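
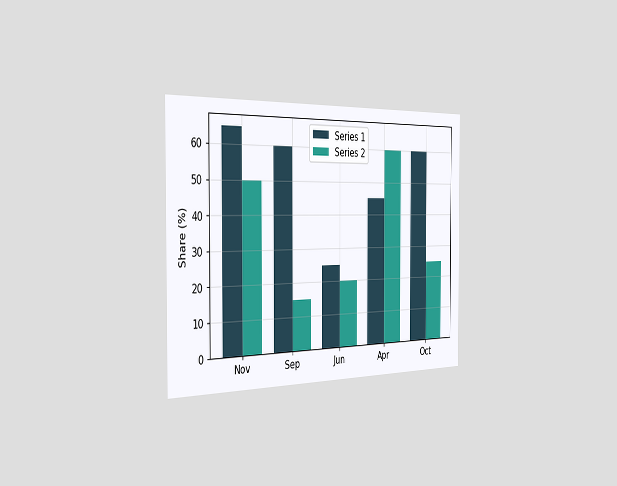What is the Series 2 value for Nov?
The chart is viewed slightly from the left. The Series 2 bar at Nov reaches 50% on the y-axis.

50%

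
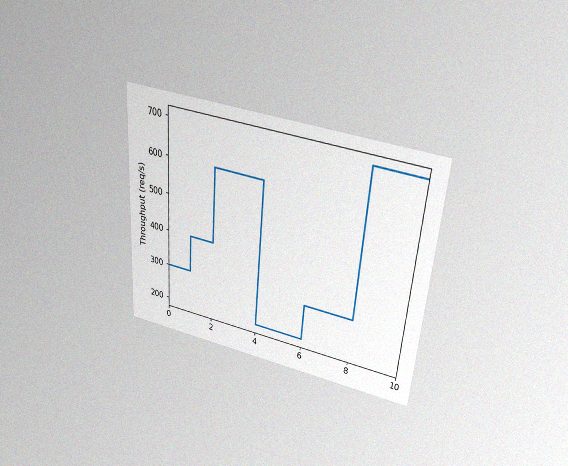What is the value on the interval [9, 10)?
The chart is tilted about 4° clockwise and viewed slightly from above, with some photo noise. On [9, 10) the step sits at 700req/s.

700req/s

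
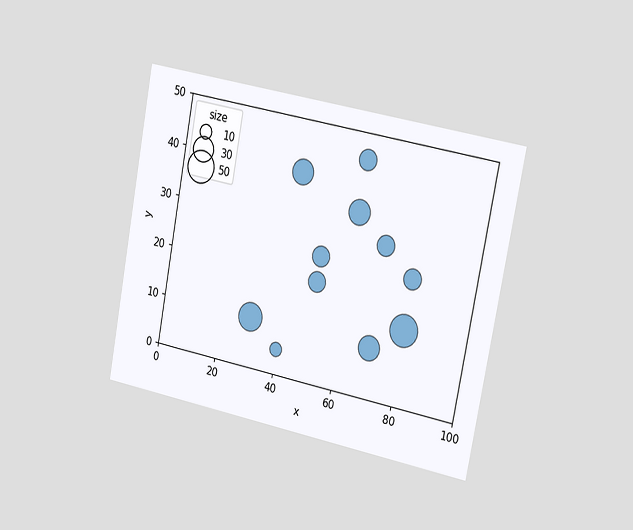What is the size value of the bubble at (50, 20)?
20

The chart is tilted about 11° clockwise and viewed slightly from the right. Matching the bubble at (50, 20) against the size legend gives 20.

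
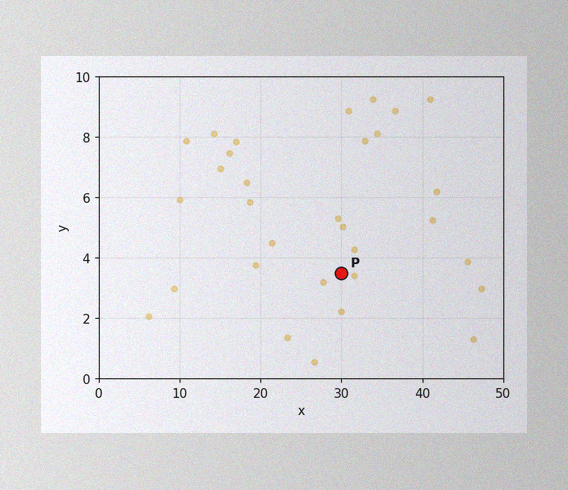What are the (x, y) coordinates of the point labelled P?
The image has some photo noise and uneven lighting. Following the gridlines from P to each axis, P sits at (30, 3.5).

(30, 3.5)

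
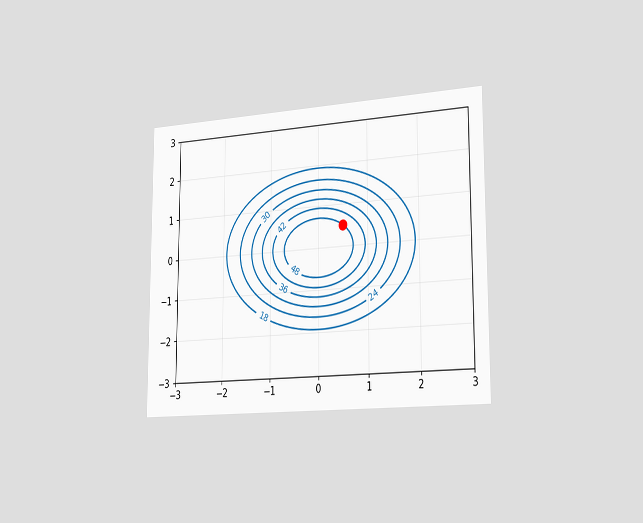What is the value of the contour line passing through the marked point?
The chart is viewed slightly from the right. The marked point sits on the contour labelled 48.

48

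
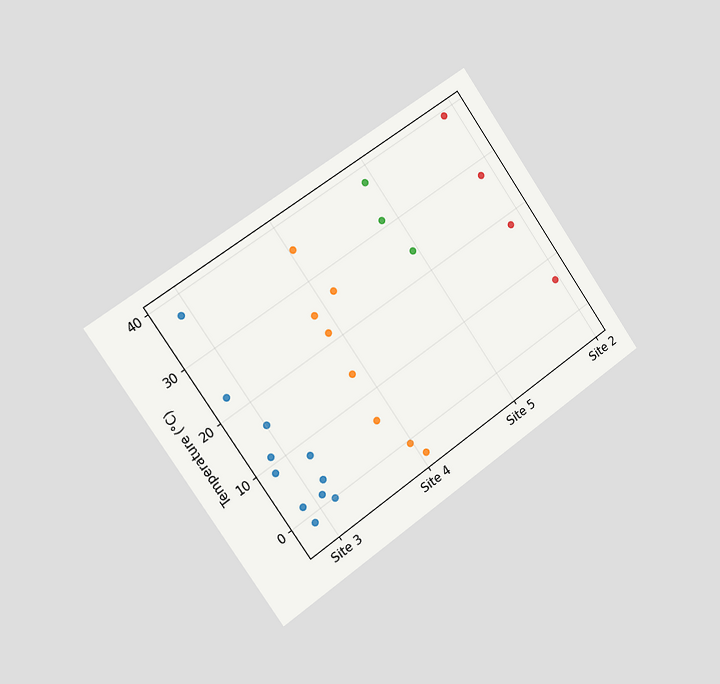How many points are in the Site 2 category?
4

The chart is tilted about 35° counter-clockwise and viewed slightly from the left. Counting the markers in the Site 2 column gives 4.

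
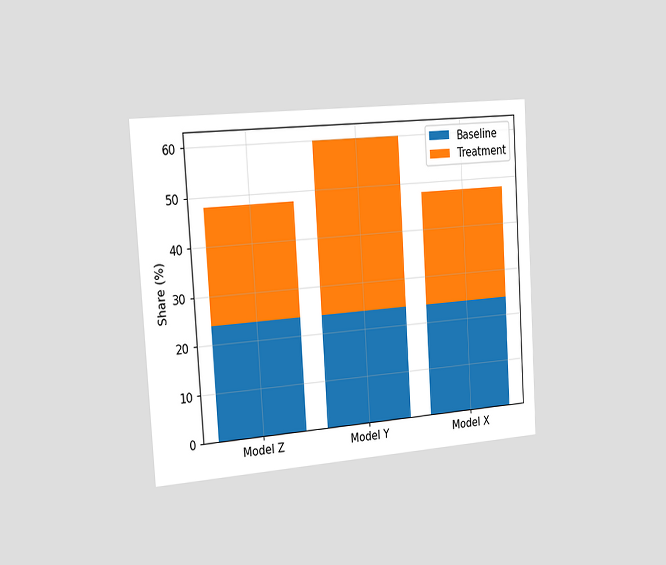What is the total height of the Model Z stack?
The chart is tilted about 4° counter-clockwise and viewed slightly from the left. The Model Z stack's top reaches 48% on the y-axis.

48%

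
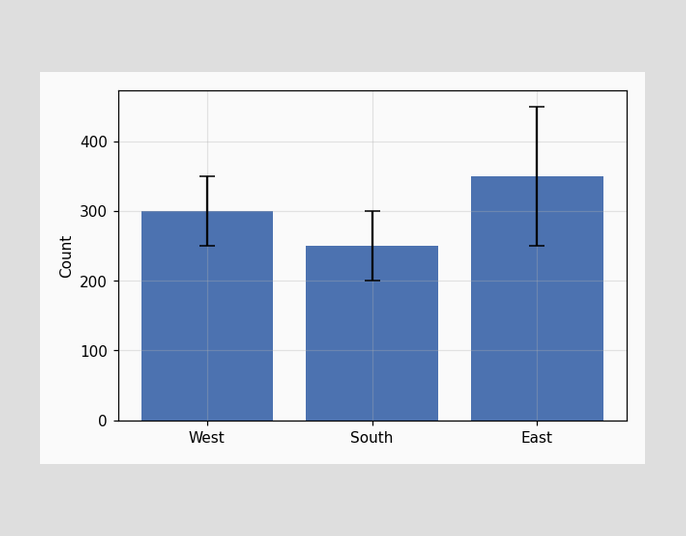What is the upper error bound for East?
The East bar's upper whisker reaches 450.

450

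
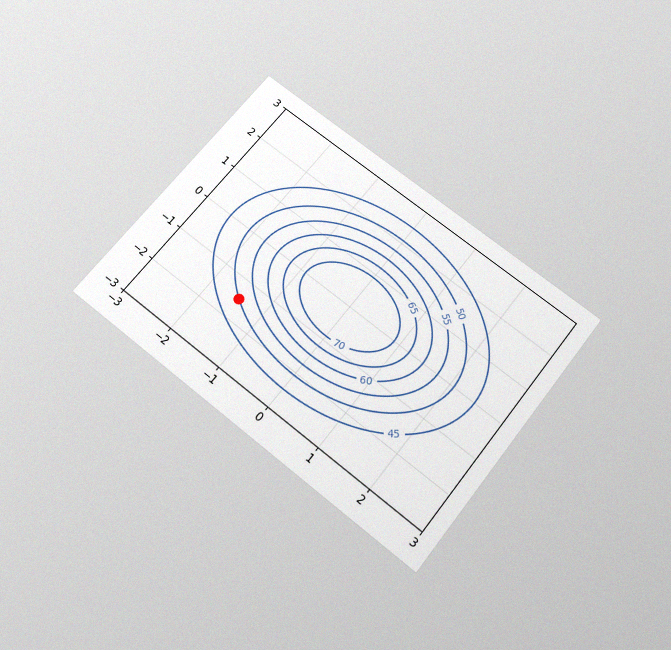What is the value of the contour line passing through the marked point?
The chart is tilted about 38° clockwise and viewed slightly from below, with some photo noise. The marked point sits on the contour labelled 50.

50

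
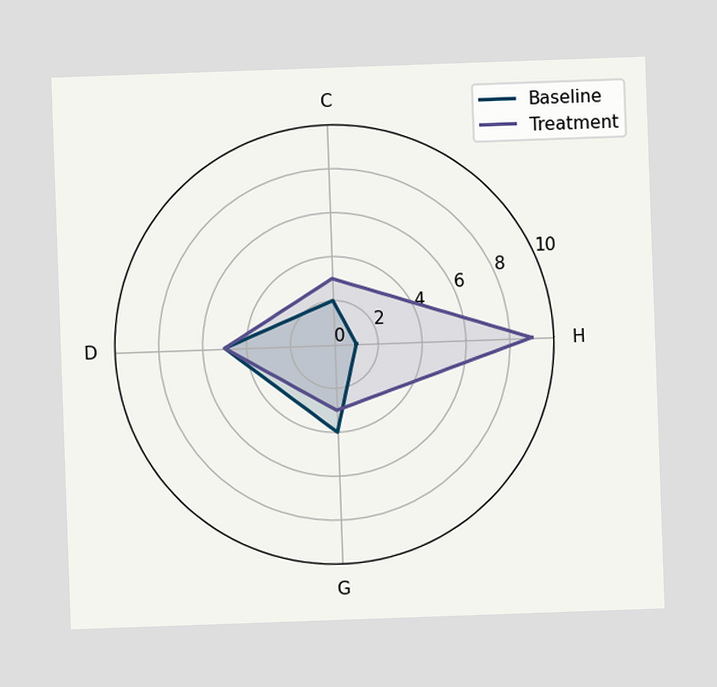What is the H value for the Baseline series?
The chart is tilted about 2° counter-clockwise. On the H axis, Baseline reaches 1.

1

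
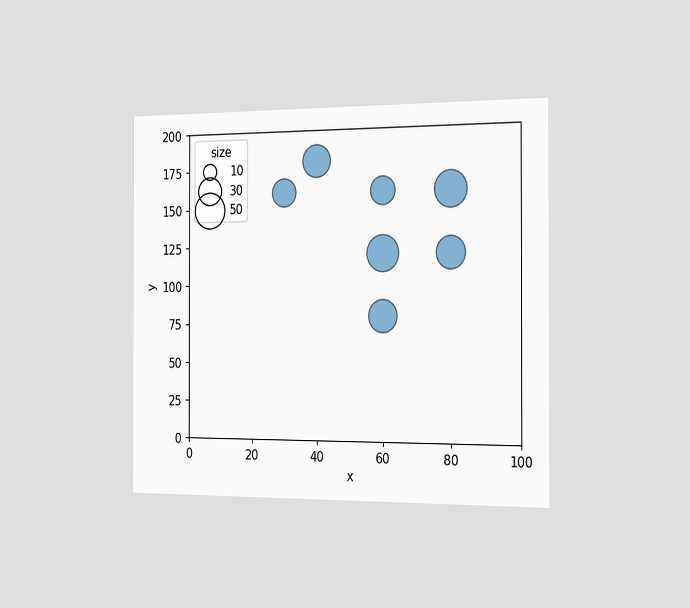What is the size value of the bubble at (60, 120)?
The chart is viewed slightly from the right. Matching the bubble at (60, 120) against the size legend gives 50.

50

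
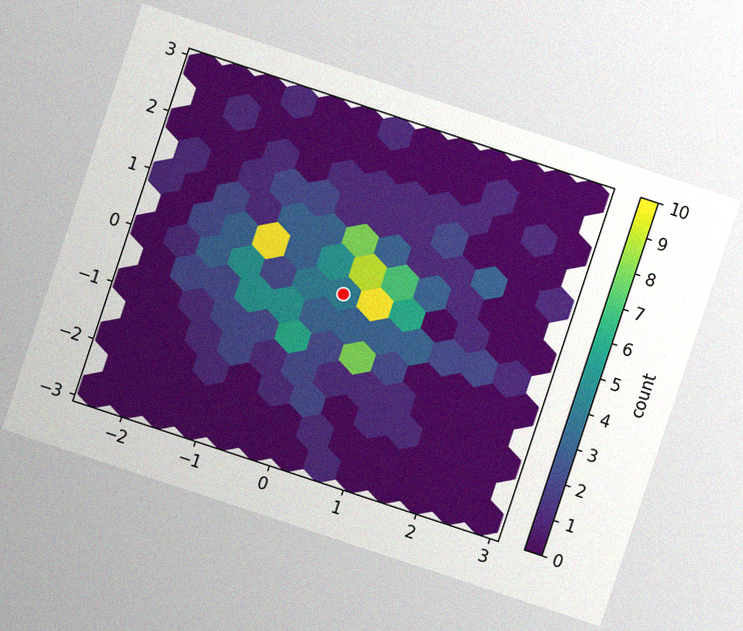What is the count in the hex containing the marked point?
The chart is tilted about 18° clockwise, with some photo noise. The marked hex reads 4 on the colorbar.

4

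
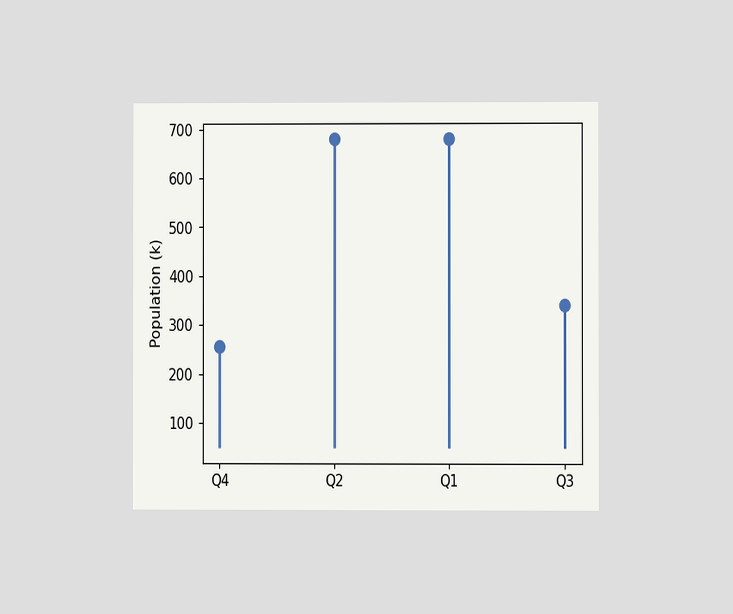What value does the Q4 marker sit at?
The chart is viewed at a slight angle. The Q4 marker sits at 255k.

255k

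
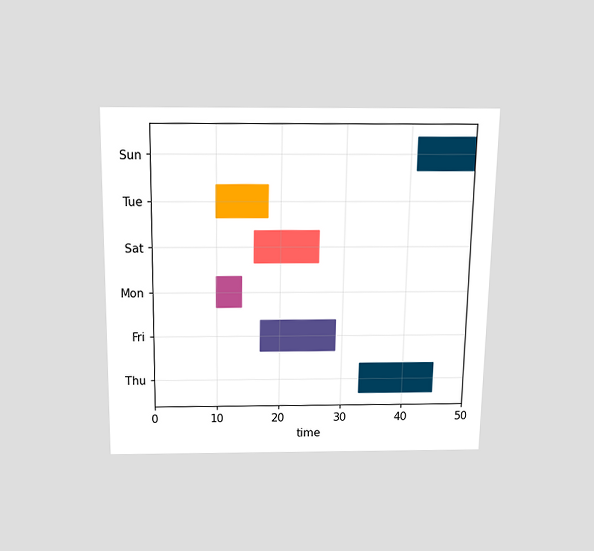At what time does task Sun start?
41

The chart is viewed slightly from above. The Sun bar begins at t=41.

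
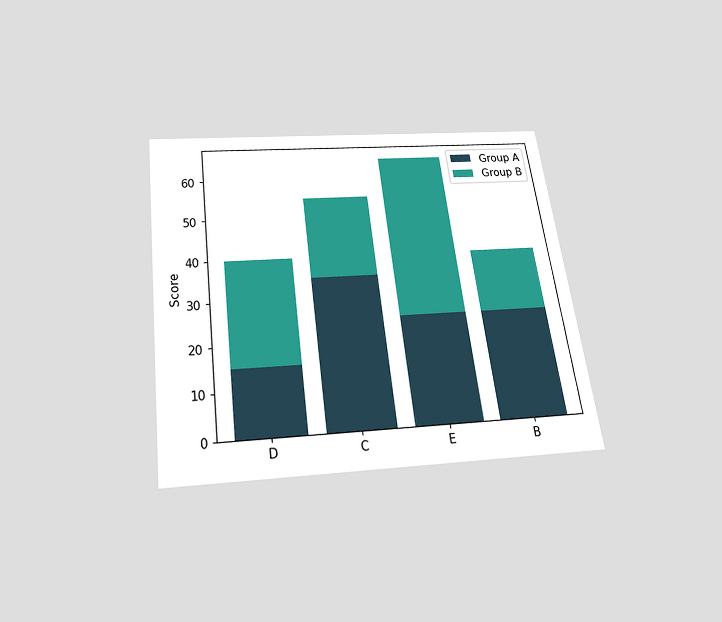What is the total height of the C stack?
The chart is tilted about 8° counter-clockwise and viewed slightly from below. The C stack's top reaches 55 on the y-axis.

55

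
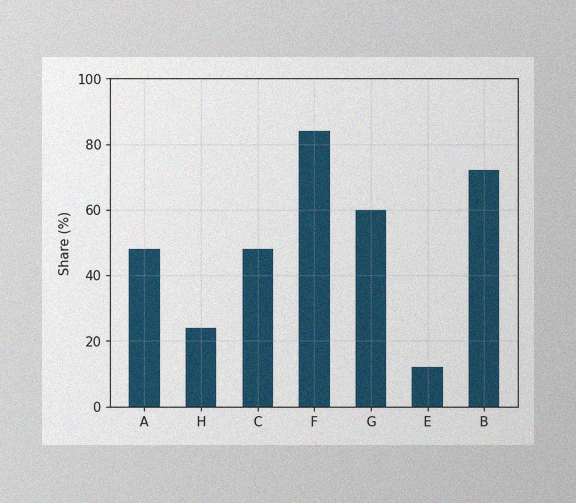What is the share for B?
72%

The image has some photo noise and uneven lighting. Reading along the chart's y-axis, the B bar reaches 72%.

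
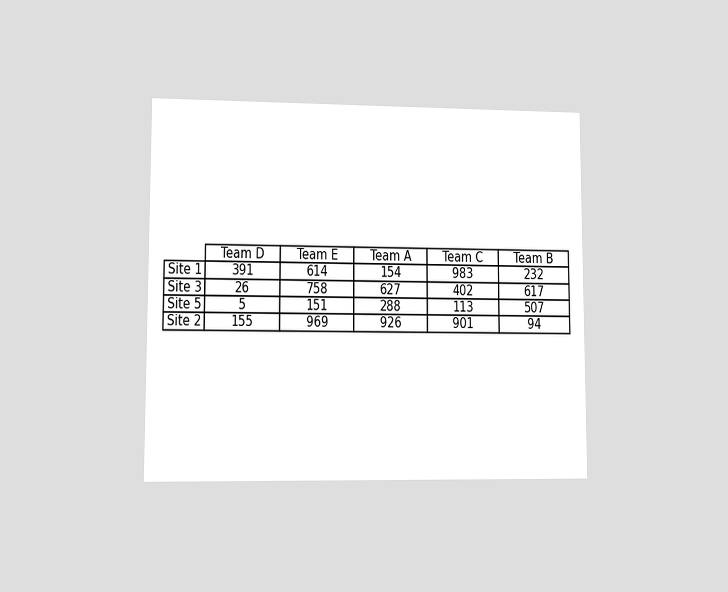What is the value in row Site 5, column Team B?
The chart is viewed at a slight angle. The (Site 5, Team B) cell reads 507.

507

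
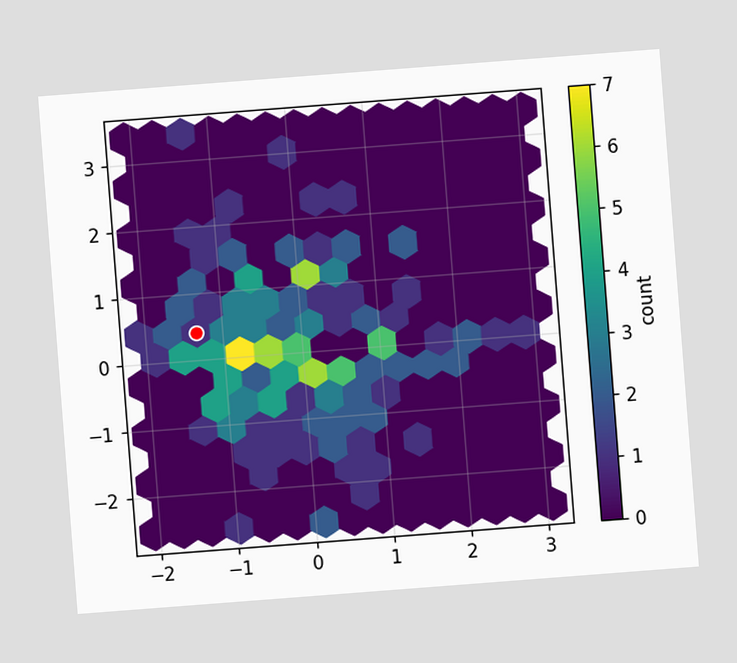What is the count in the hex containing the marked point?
1

The chart is tilted about 4° counter-clockwise. The marked hex reads 1 on the colorbar.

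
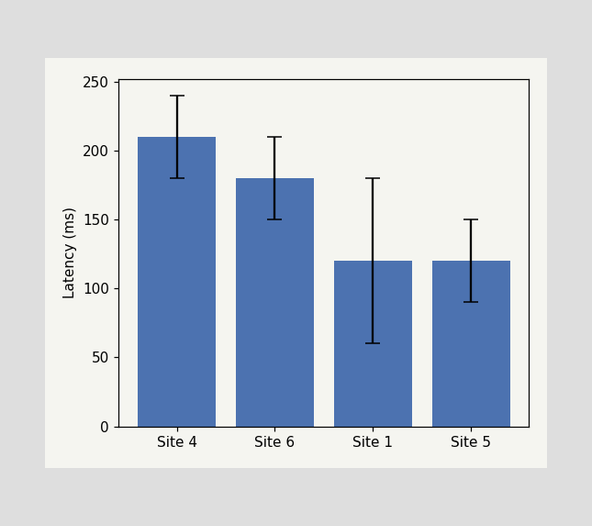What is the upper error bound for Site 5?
150ms

The Site 5 bar's upper whisker reaches 150ms.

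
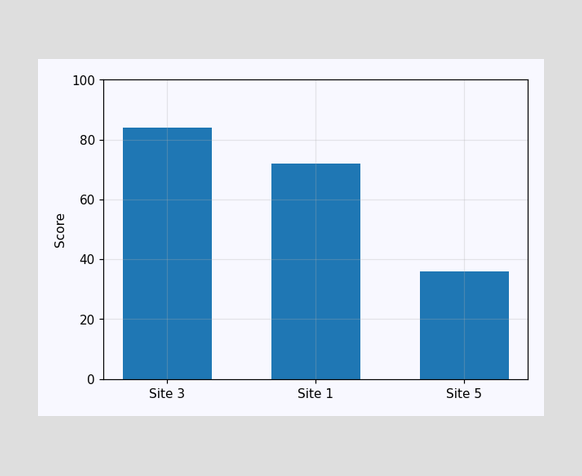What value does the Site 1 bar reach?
Reading along the chart's y-axis, the Site 1 bar reaches 72.

72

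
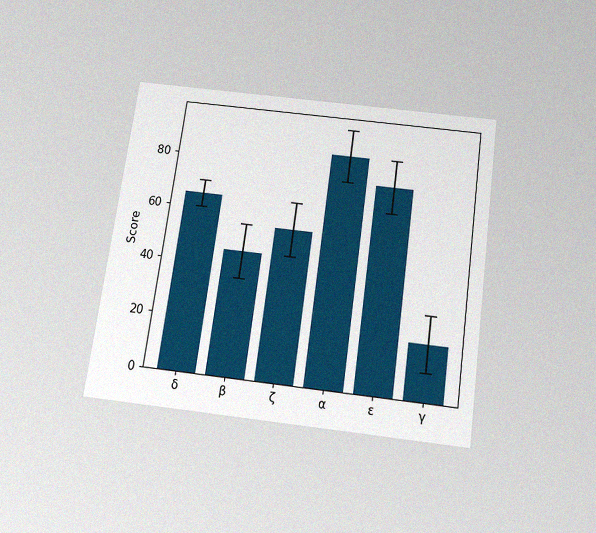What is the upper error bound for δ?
The chart is tilted about 8° clockwise and viewed slightly from below, with some photo noise. The δ bar's upper whisker reaches 70.

70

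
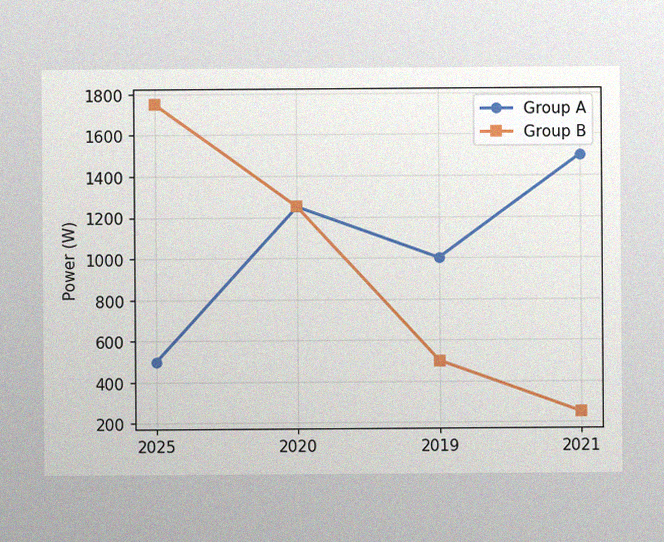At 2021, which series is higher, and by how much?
The image has some photo noise and uneven lighting. At 2021, Group A sits above the other line by 1250W.

Group A, by 1250W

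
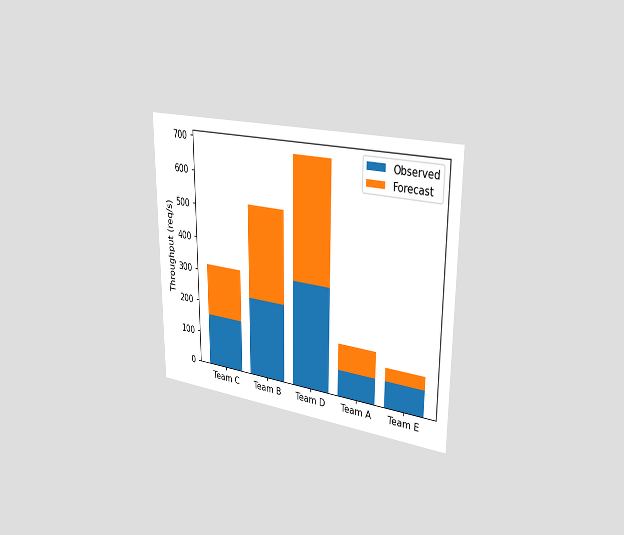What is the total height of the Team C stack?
320req/s

The chart is viewed slightly from the right. The Team C stack's top reaches 320req/s on the y-axis.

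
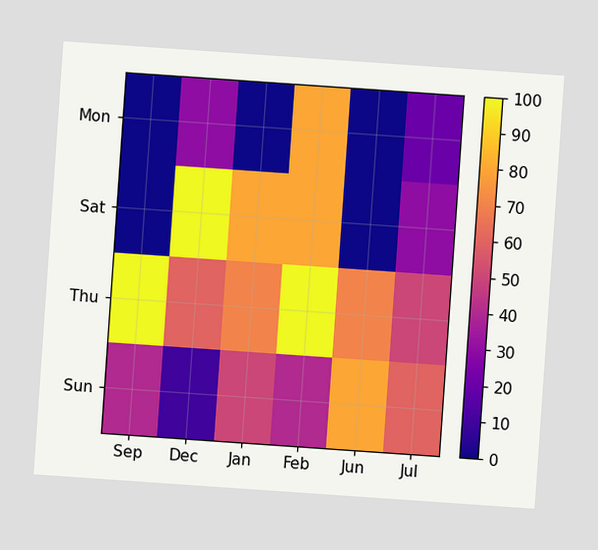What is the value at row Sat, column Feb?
80

The chart is tilted about 4° clockwise. Matching cell (Sat, Feb) against the colorbar gives 80.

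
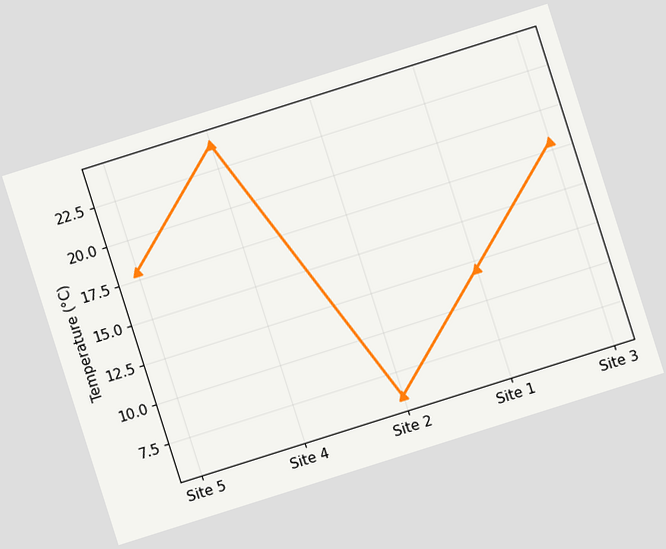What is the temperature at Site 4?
24°C

The chart is tilted about 18° counter-clockwise. At Site 4, the line is at 24°C.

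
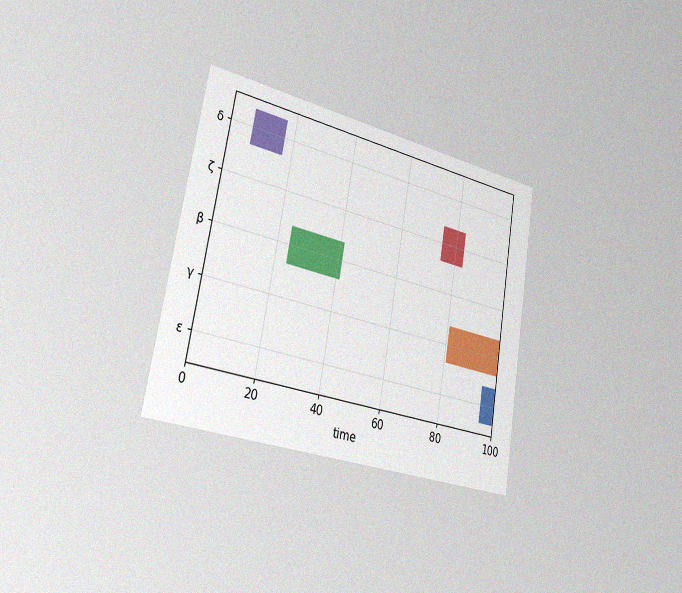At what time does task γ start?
81

The chart is tilted about 10° clockwise and viewed slightly from the left, with some photo noise. The γ bar begins at t=81.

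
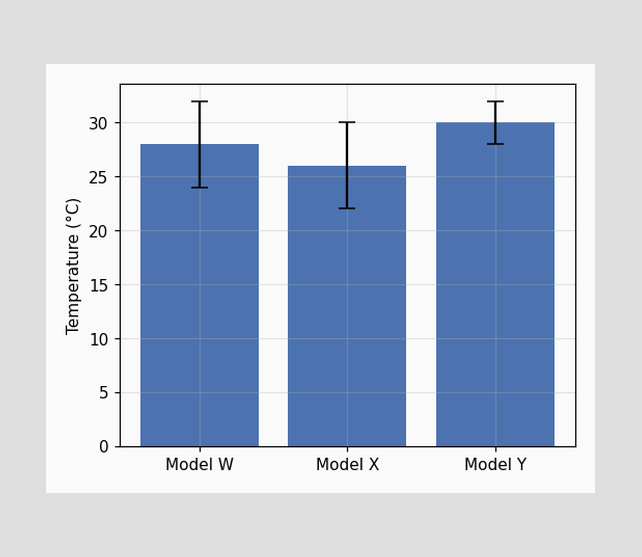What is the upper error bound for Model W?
32°C

The Model W bar's upper whisker reaches 32°C.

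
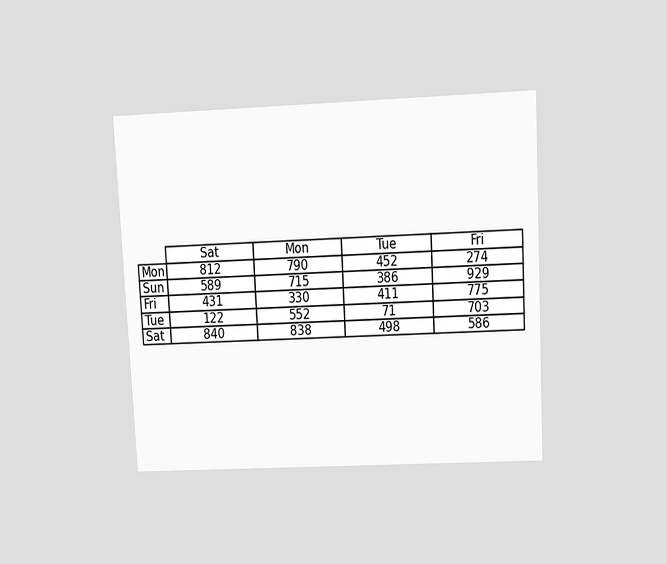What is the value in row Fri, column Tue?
411

The chart is tilted about 3° counter-clockwise and viewed slightly from above. The (Fri, Tue) cell reads 411.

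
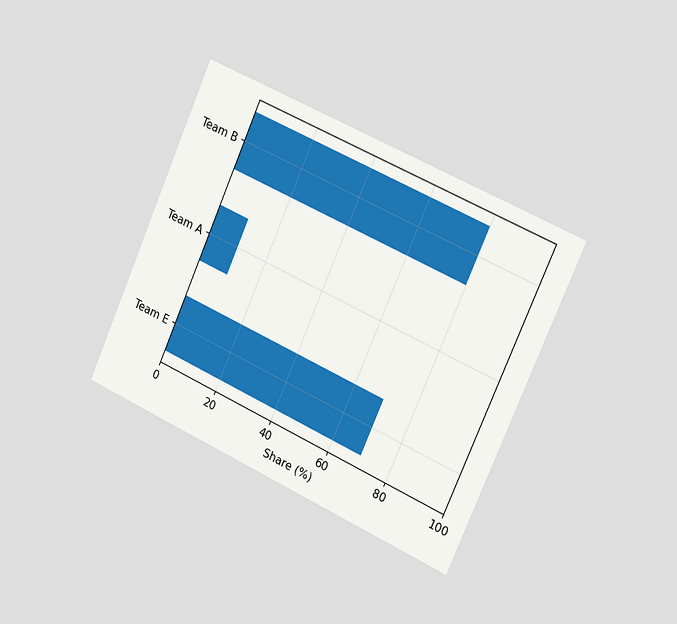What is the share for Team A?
10%

The chart is tilted about 24° clockwise and viewed slightly from the right. Reading along the chart's x-axis, the Team A bar reaches 10%.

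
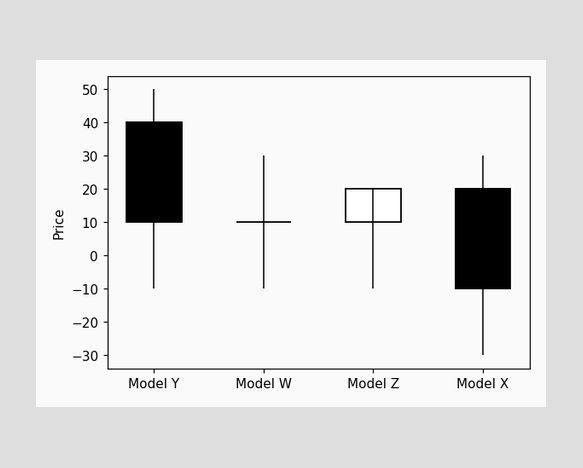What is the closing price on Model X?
The Model X candle closes at -10.

-10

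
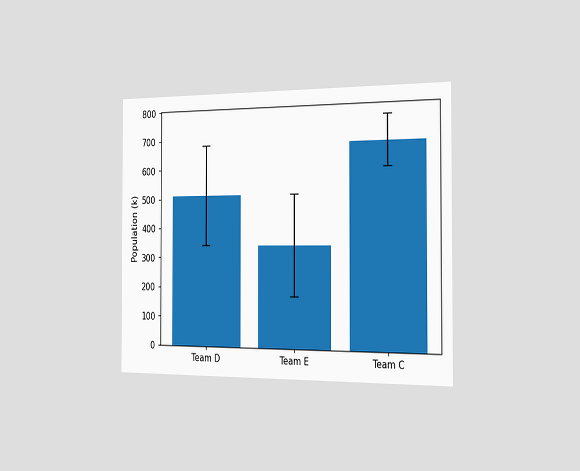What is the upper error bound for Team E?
The chart is viewed slightly from the right. The Team E bar's upper whisker reaches 510k.

510k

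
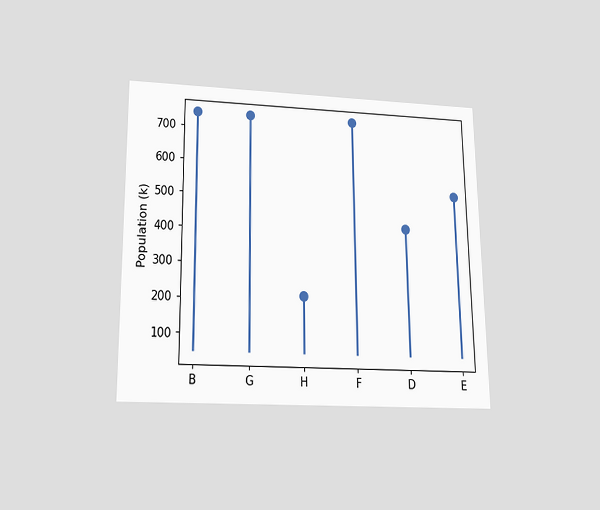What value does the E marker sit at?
The chart is viewed slightly from below. The E marker sits at 530k.

530k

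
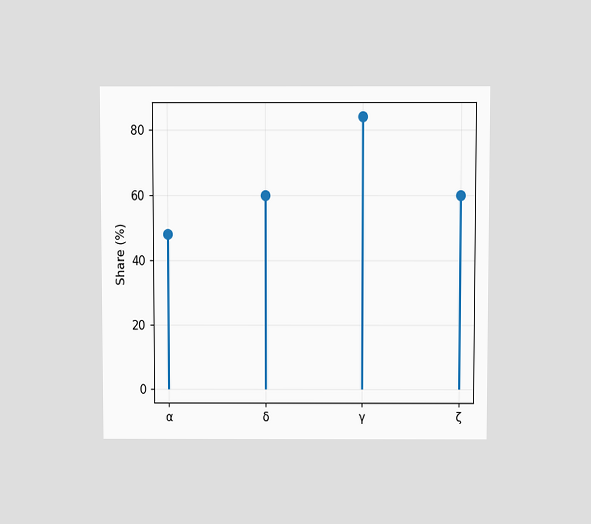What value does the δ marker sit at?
60%

The chart is viewed slightly from above. The δ marker sits at 60%.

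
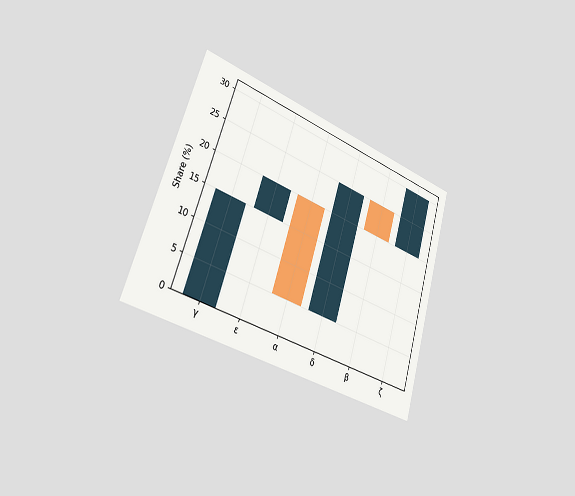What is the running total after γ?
15%

The chart is tilted about 17° clockwise and viewed slightly from the left. After γ the running total reaches 15%.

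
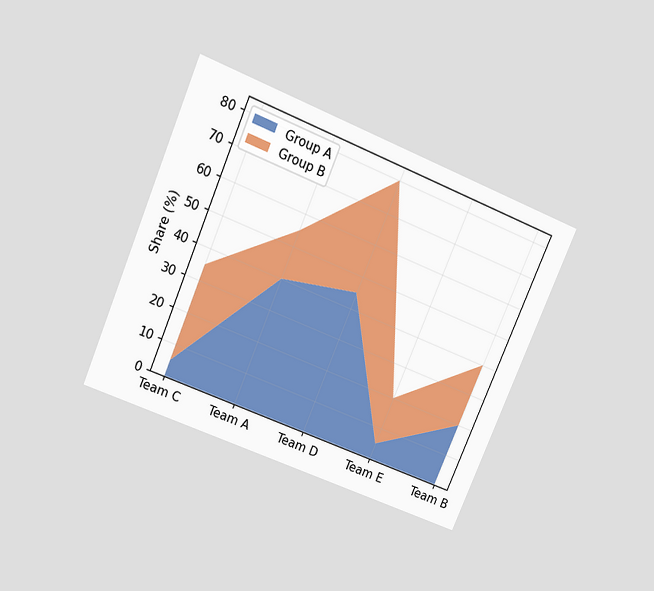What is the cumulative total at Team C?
35%

The chart is tilted about 23° clockwise and viewed slightly from above. The stacked total at Team C reaches 35%.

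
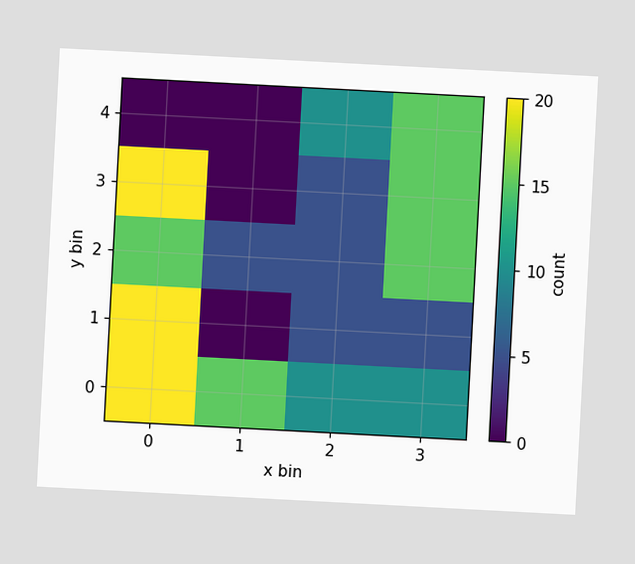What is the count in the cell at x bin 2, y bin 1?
The chart is tilted about 3° clockwise. Matching the cell (2, 1) against the colorbar gives 5.

5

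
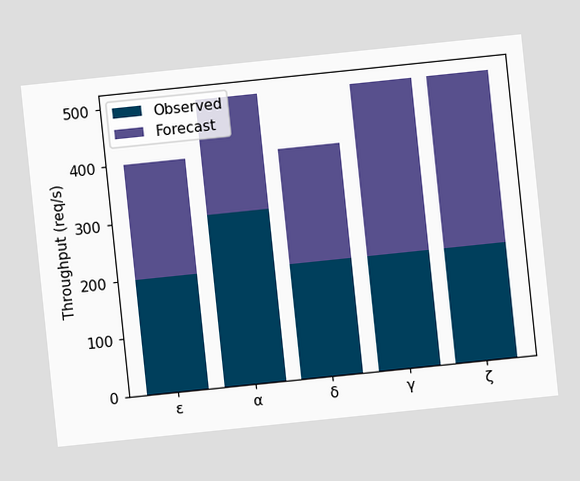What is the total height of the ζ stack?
500req/s

The chart is tilted about 6° counter-clockwise. The ζ stack's top reaches 500req/s on the y-axis.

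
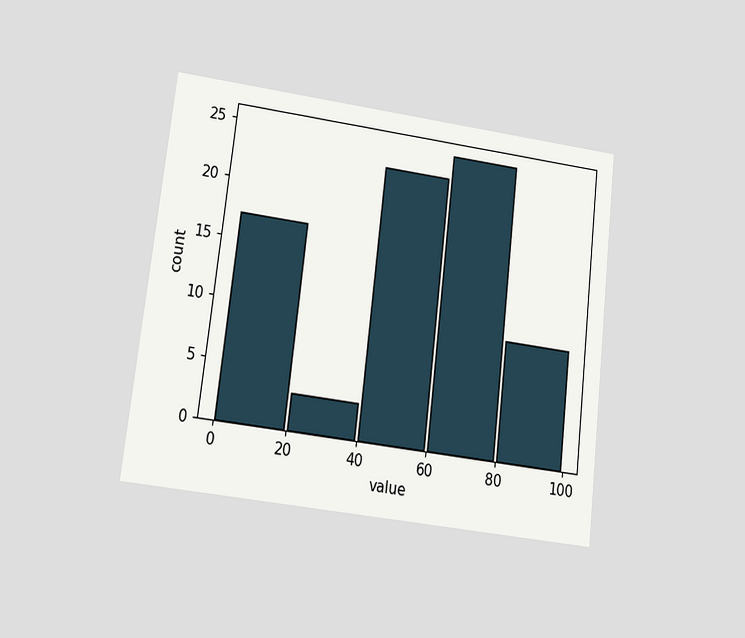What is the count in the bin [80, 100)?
10

The chart is tilted about 7° clockwise and viewed at a slight angle. The [80, 100) bin has height 10.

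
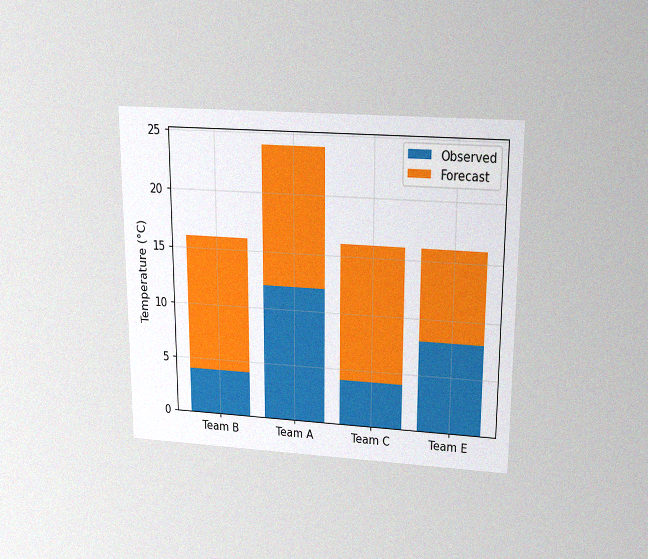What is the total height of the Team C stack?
16°C

The chart is viewed slightly from above, with some photo noise. The Team C stack's top reaches 16°C on the y-axis.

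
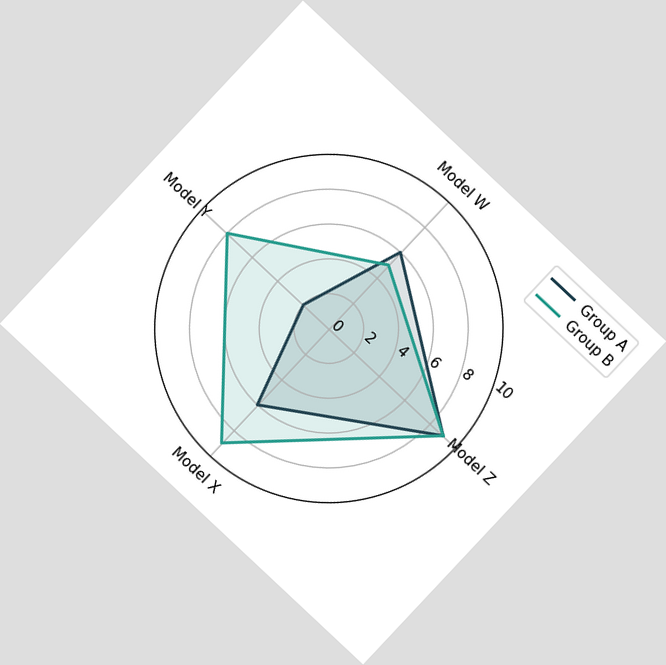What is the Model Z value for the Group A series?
The chart is tilted about 43° clockwise. On the Model Z axis, Group A reaches 9.

9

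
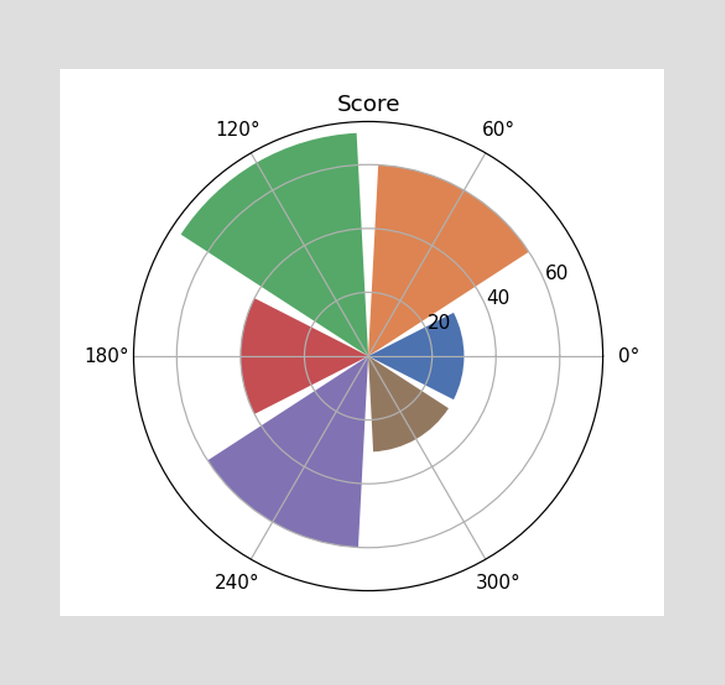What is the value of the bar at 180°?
40

The bar at 180° reaches 40 on the radial axis.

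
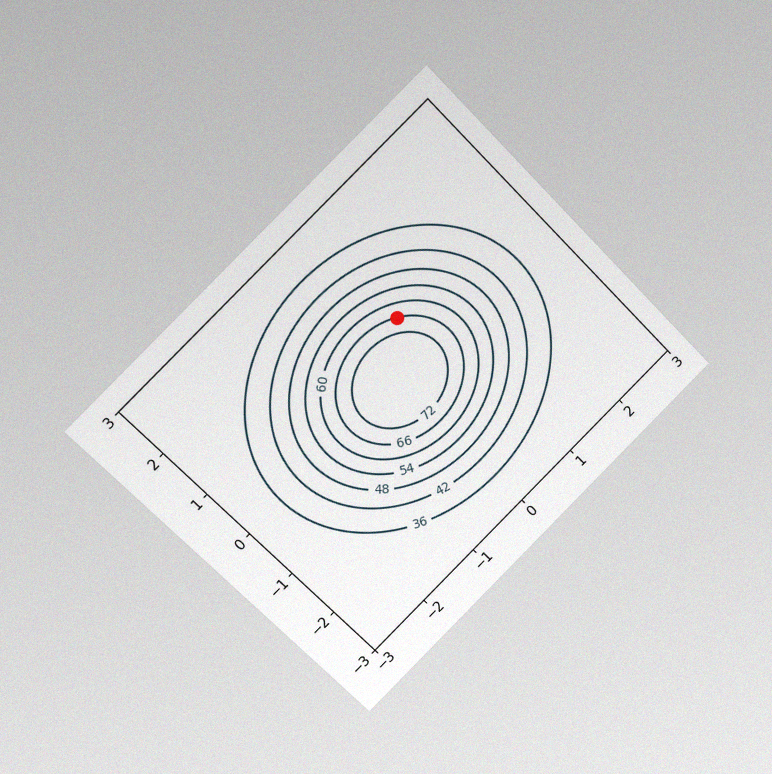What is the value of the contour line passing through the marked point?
The chart is tilted about 45° counter-clockwise and viewed at a slight angle, with some photo noise. The marked point sits on the contour labelled 66.

66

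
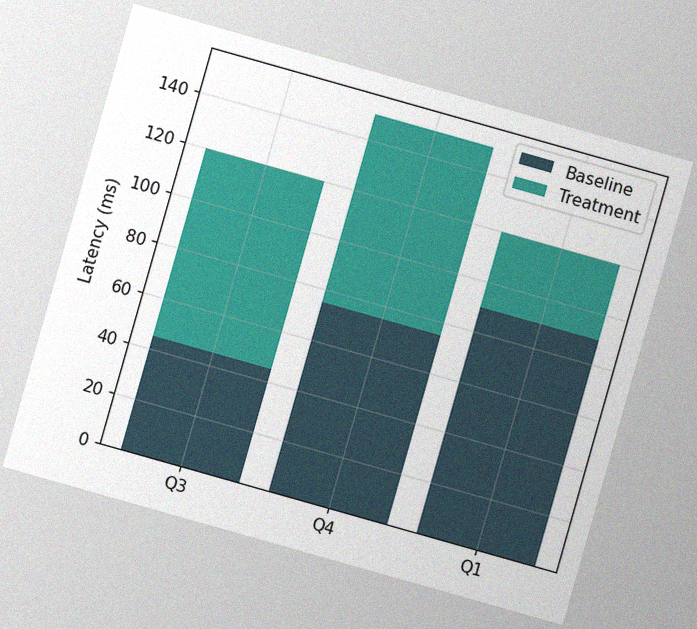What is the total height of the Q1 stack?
120ms

The chart is tilted about 16° clockwise, with some photo noise. The Q1 stack's top reaches 120ms on the y-axis.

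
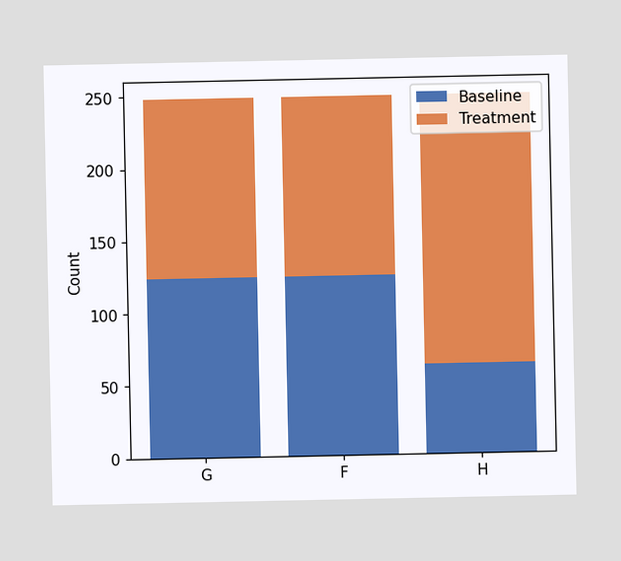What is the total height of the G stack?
248

The G stack's top reaches 248 on the y-axis.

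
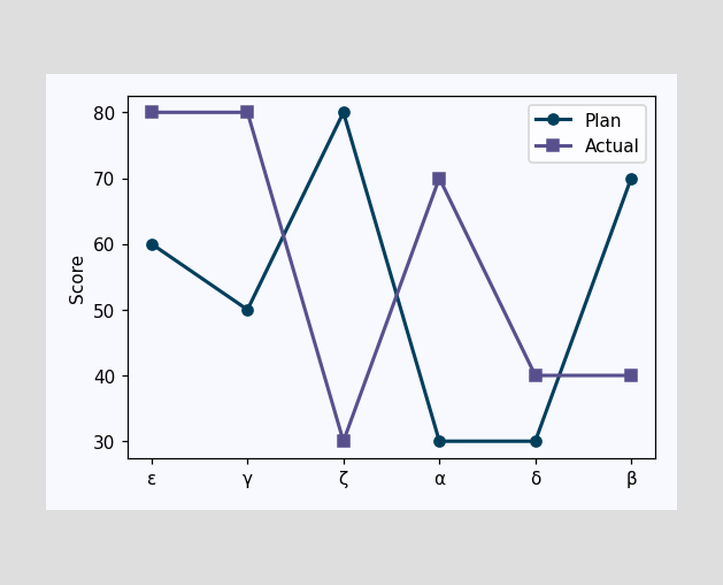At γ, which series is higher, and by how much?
Actual, by 30

At γ, Actual sits above the other line by 30.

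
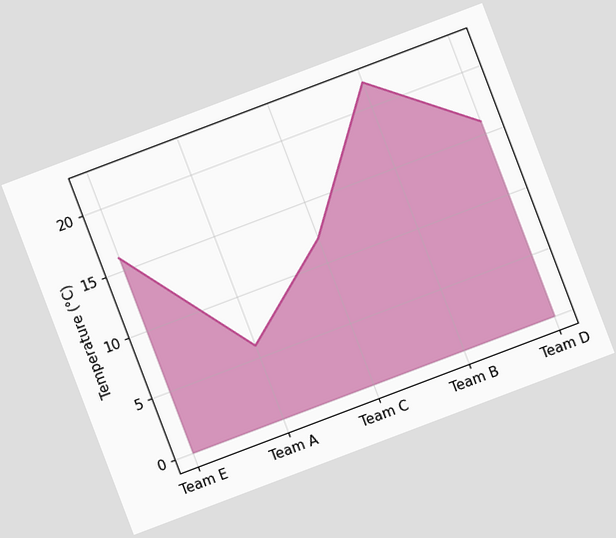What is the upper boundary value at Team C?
12°C

The chart is tilted about 21° counter-clockwise. At Team C the upper boundary is at 12°C.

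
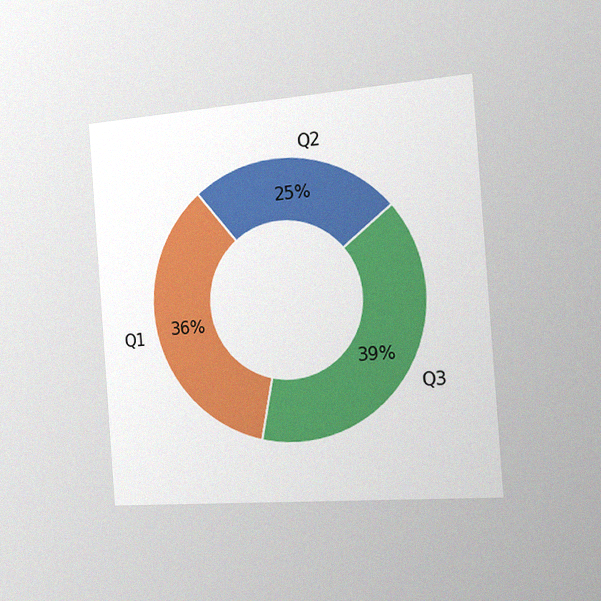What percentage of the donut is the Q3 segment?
The chart is tilted about 4° counter-clockwise and viewed slightly from the right, with some photo noise. The Q3 segment takes up 39% of the ring.

39%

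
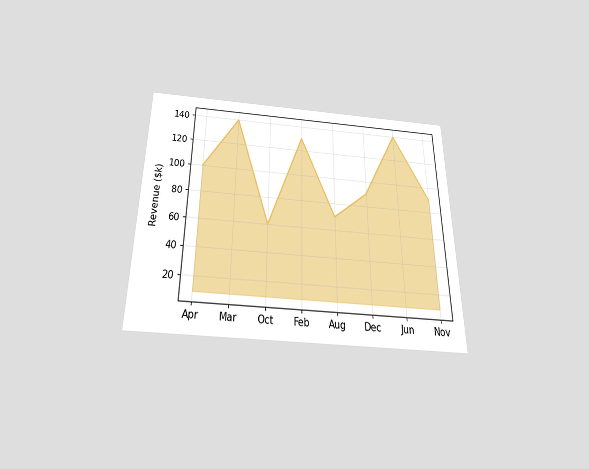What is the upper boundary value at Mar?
The chart is viewed slightly from below. At Mar the upper boundary is at $140k.

$140k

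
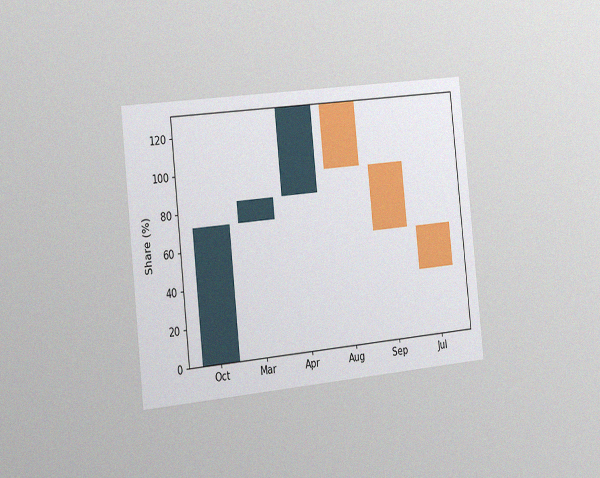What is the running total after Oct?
72%

The chart is tilted about 6° counter-clockwise and viewed slightly from the left, with some photo noise. After Oct the running total reaches 72%.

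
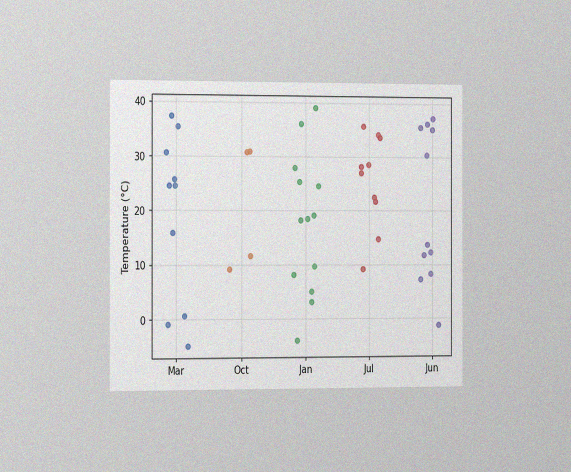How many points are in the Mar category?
10

The chart is viewed slightly from the left, with some photo noise. Counting the markers in the Mar column gives 10.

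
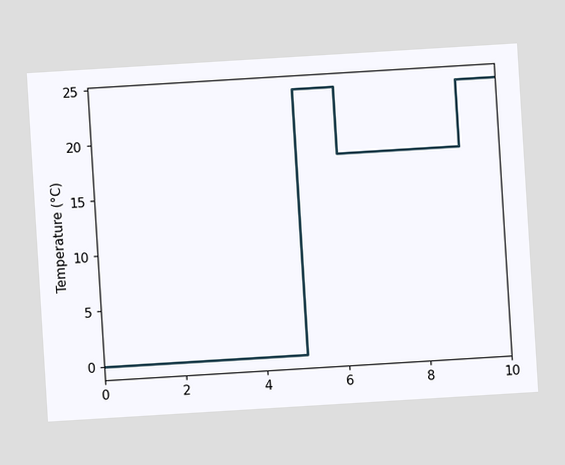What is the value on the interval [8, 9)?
The chart is tilted about 3° counter-clockwise. On [8, 9) the step sits at 18°C.

18°C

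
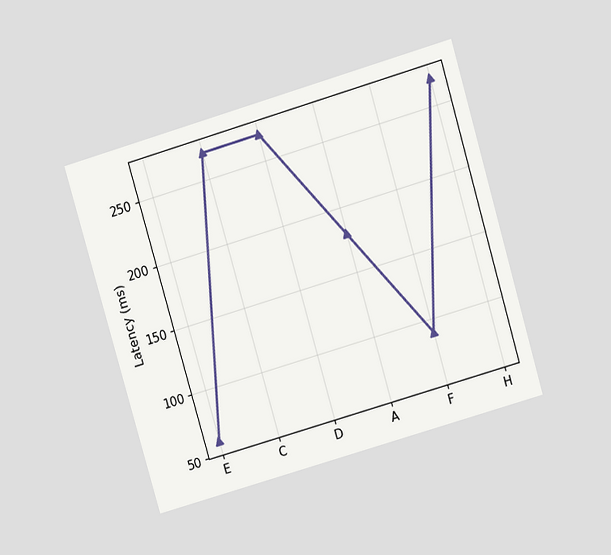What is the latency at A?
The chart is tilted about 16° counter-clockwise and viewed at a slight angle. At A, the line is at 180ms.

180ms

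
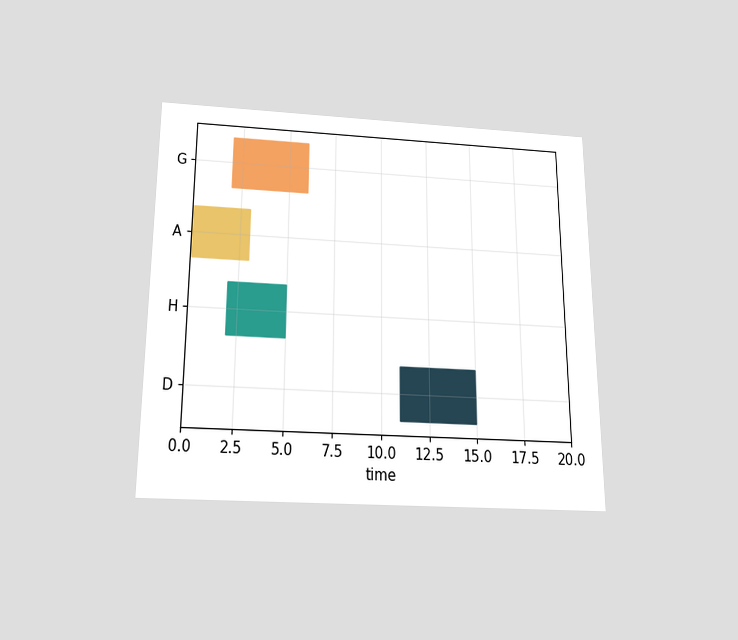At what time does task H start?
2

The chart is viewed slightly from below. The H bar begins at t=2.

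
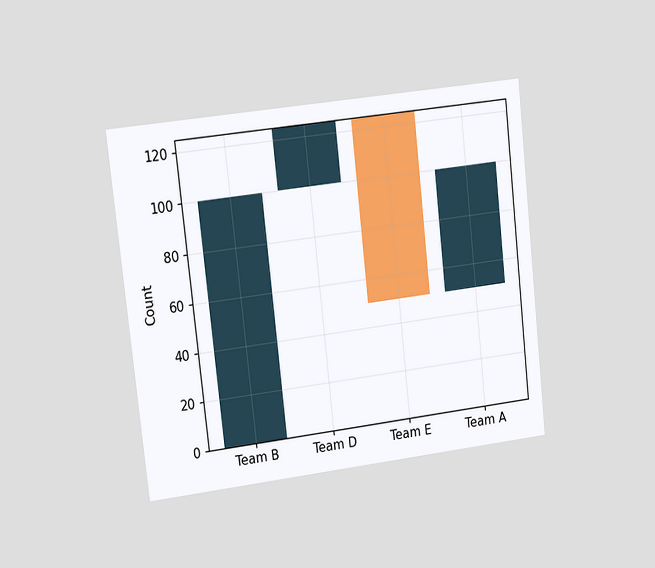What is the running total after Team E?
The chart is tilted about 6° counter-clockwise and viewed slightly from the left. After Team E the running total reaches 50.

50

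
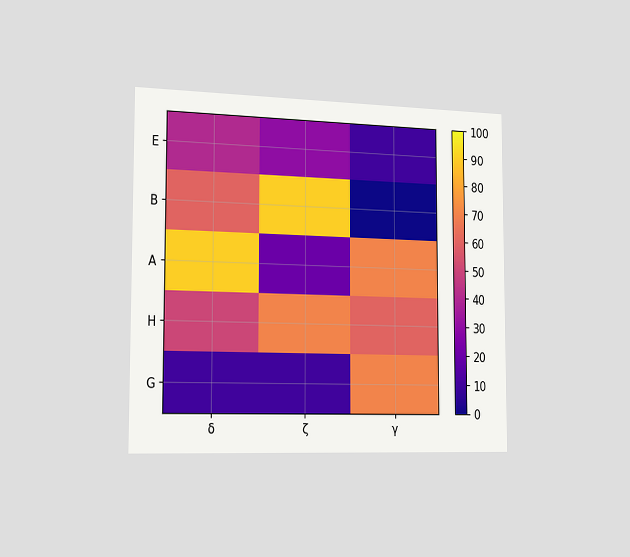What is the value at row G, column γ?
The chart is viewed slightly from the left. Matching cell (G, γ) against the colorbar gives 70.

70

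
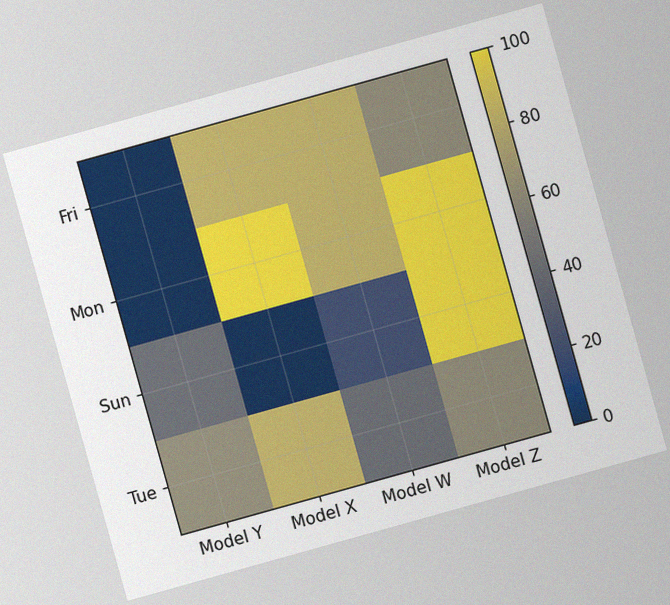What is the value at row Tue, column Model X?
80

The chart is tilted about 16° counter-clockwise, with some photo noise. Matching cell (Tue, Model X) against the colorbar gives 80.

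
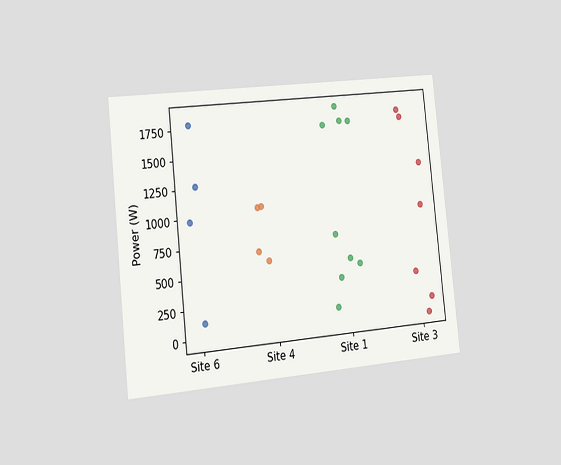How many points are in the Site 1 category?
9

The chart is tilted about 6° counter-clockwise and viewed slightly from the left. Counting the markers in the Site 1 column gives 9.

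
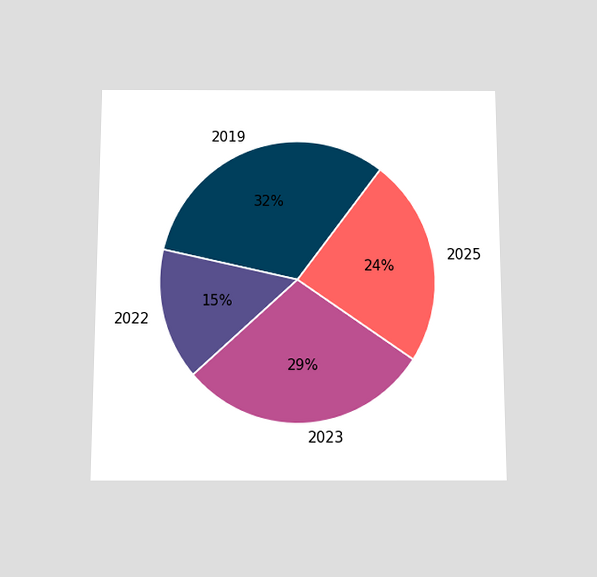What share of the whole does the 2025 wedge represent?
24%

The chart is viewed slightly from below. The 2025 slice takes up 24% of the pie.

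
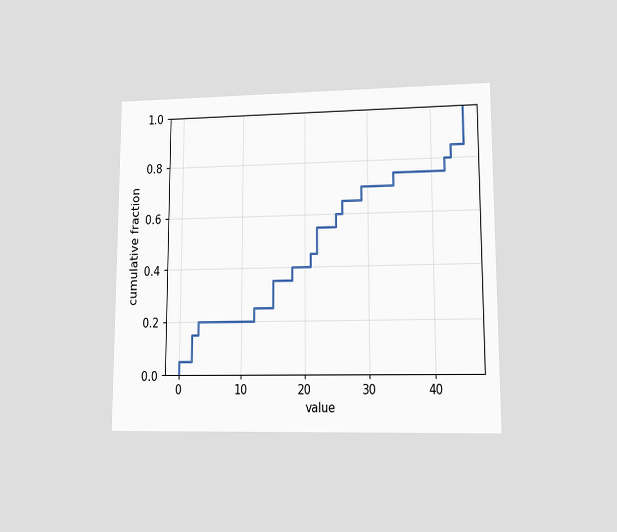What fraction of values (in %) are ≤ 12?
The chart is viewed at a slight angle. At x=12 the ECDF step is at 25%.

25%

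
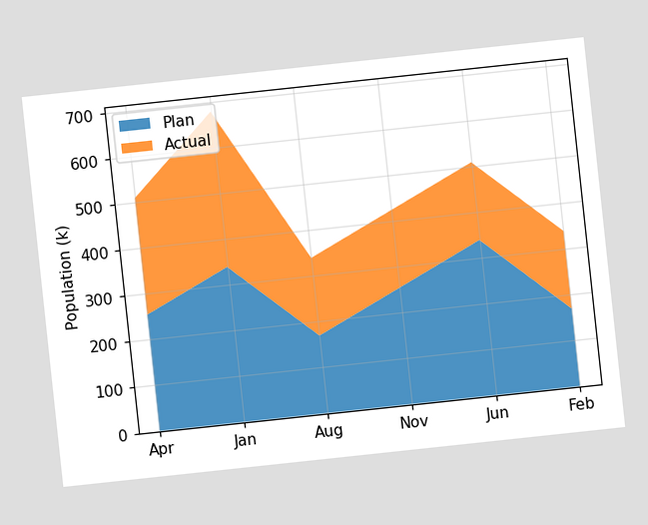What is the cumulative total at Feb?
340k

The chart is tilted about 6° counter-clockwise. The stacked total at Feb reaches 340k.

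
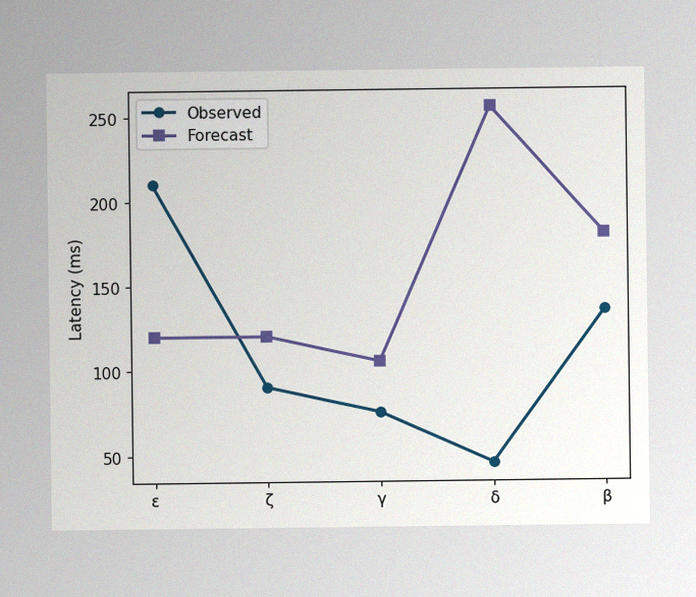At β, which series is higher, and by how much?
Forecast, by 45ms

The image has some photo noise and uneven lighting. At β, Forecast sits above the other line by 45ms.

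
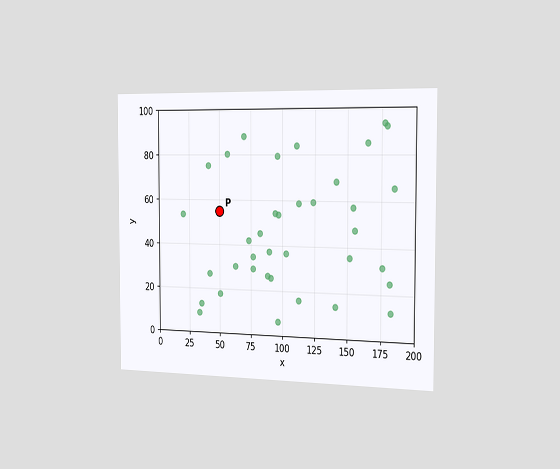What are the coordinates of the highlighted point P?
(50, 55)

The chart is viewed slightly from the right. Following the gridlines from P to each axis, P sits at (50, 55).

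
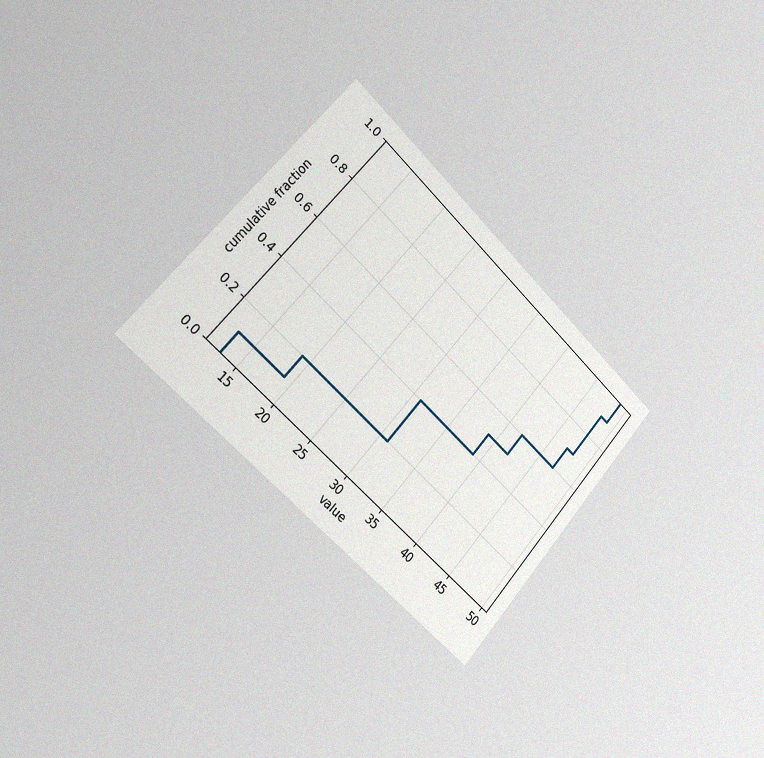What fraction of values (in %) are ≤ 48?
The chart is tilted about 42° clockwise and viewed slightly from the left, with some photo noise. At x=48 the ECDF step is at 90%.

90%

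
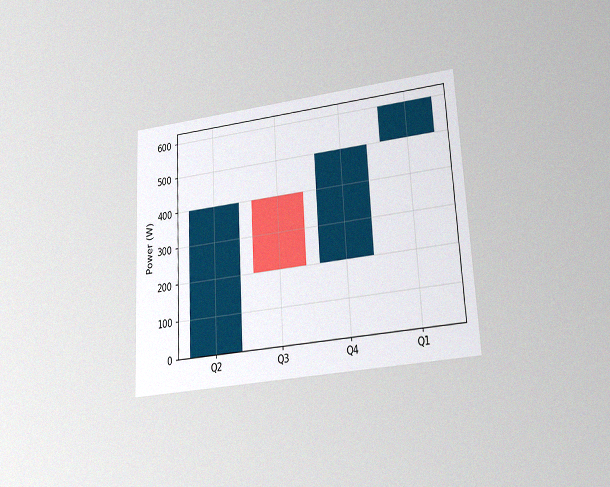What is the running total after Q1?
The chart is tilted about 3° counter-clockwise and viewed at a slight angle, with some photo noise. After Q1 the running total reaches 600W.

600W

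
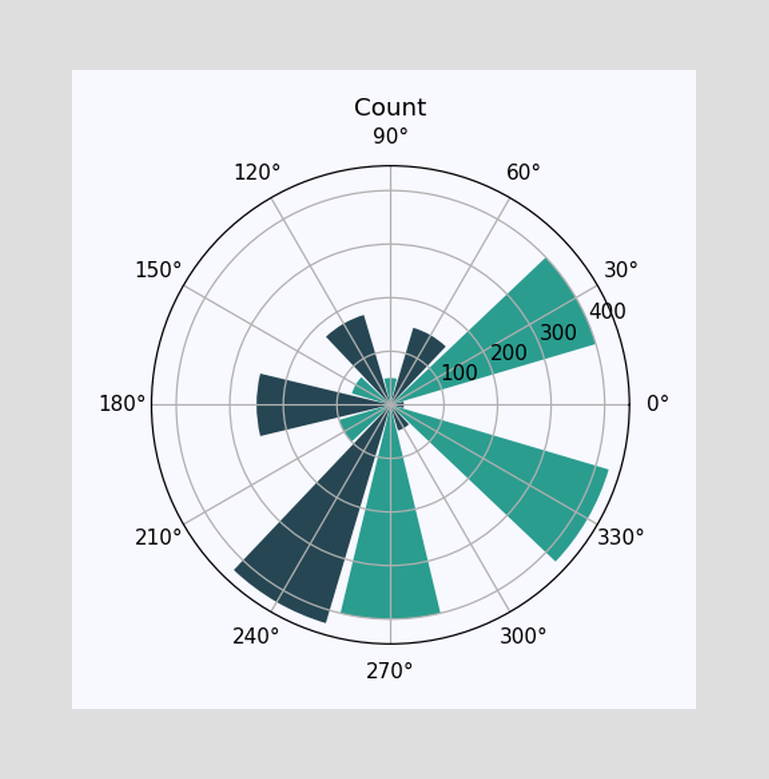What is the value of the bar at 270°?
400

The bar at 270° reaches 400 on the radial axis.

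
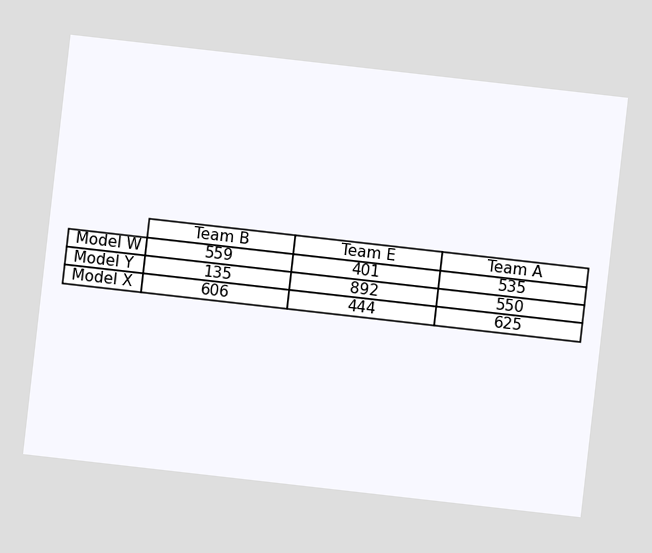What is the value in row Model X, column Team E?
444

The chart is tilted about 6° clockwise. The (Model X, Team E) cell reads 444.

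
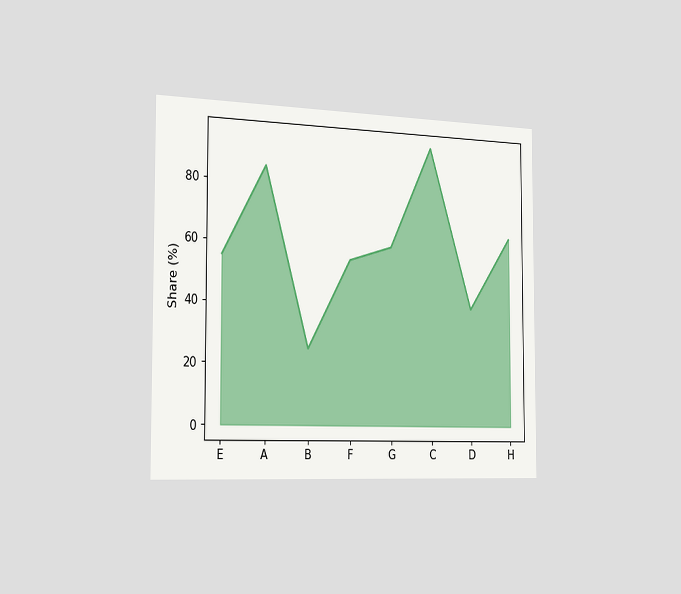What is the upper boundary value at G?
The chart is viewed slightly from the left. At G the upper boundary is at 60%.

60%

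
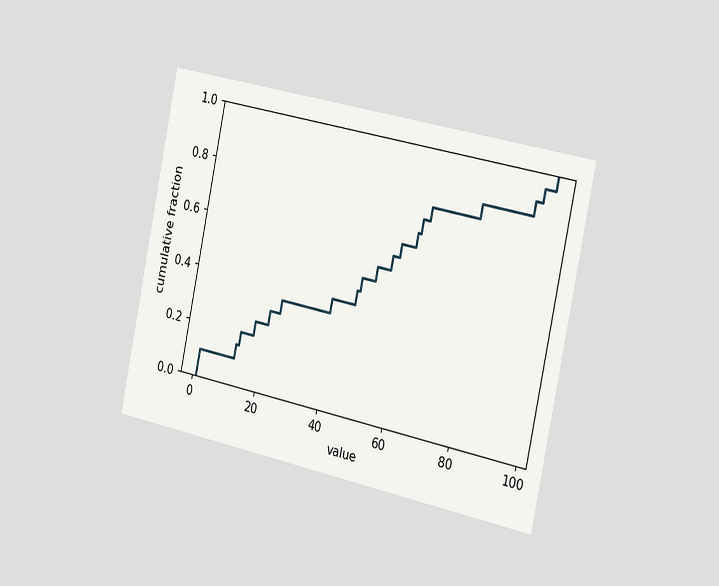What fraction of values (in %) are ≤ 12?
The chart is tilted about 12° clockwise and viewed slightly from the right. At x=12 the ECDF step is at 15%.

15%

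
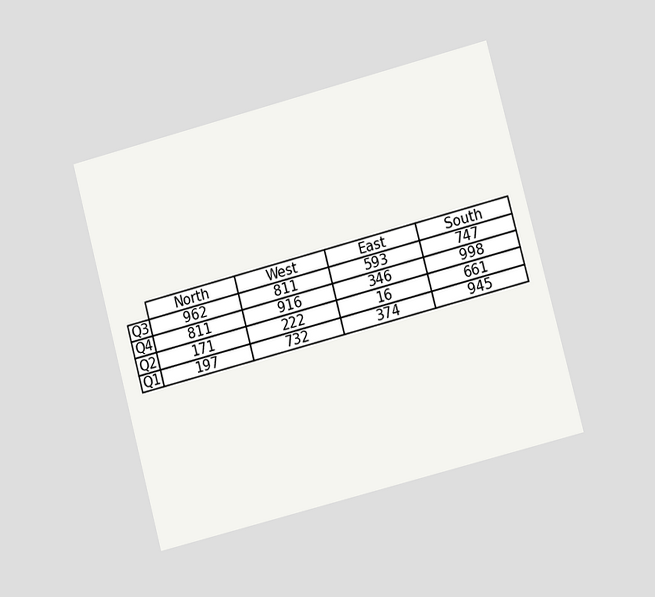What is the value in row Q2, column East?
The chart is tilted about 15° counter-clockwise and viewed at a slight angle. The (Q2, East) cell reads 16.

16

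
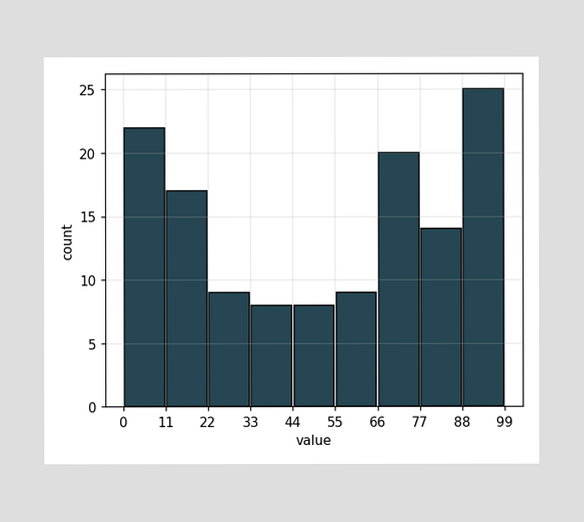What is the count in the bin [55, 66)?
9

The [55, 66) bin has height 9.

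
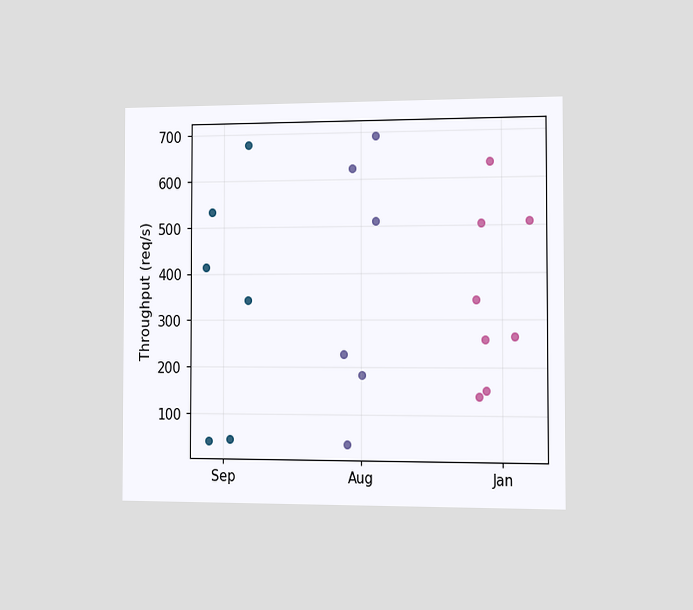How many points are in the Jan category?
8

The chart is viewed slightly from the right. Counting the markers in the Jan column gives 8.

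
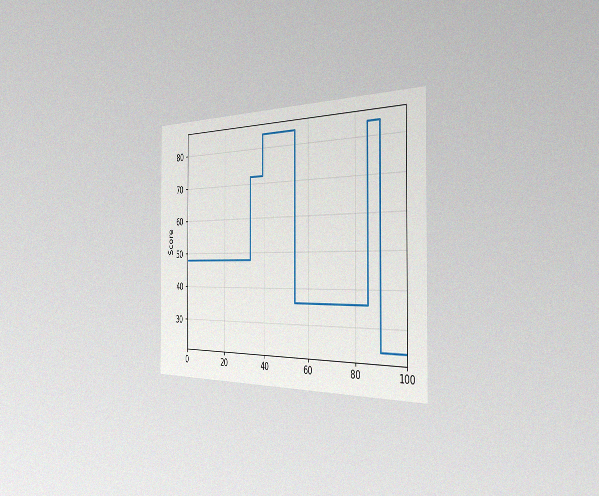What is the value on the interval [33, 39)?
72

The chart is viewed slightly from the right, with some photo noise. On [33, 39) the step sits at 72.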